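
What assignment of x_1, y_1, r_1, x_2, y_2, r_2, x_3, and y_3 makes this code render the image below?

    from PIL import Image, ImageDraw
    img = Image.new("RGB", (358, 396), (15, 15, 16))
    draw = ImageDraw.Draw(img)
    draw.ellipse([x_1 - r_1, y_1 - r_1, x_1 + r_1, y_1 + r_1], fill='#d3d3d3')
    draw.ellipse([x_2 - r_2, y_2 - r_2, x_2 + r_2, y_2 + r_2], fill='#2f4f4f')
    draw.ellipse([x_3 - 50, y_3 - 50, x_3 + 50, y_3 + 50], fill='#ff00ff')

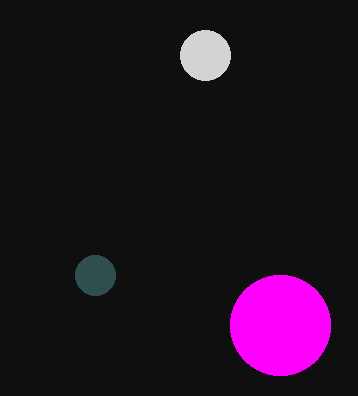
x_1 = 205, y_1 = 55, r_1 = 25, x_2 = 95, y_2 = 275, r_2 = 20, x_3 = 280, y_3 = 325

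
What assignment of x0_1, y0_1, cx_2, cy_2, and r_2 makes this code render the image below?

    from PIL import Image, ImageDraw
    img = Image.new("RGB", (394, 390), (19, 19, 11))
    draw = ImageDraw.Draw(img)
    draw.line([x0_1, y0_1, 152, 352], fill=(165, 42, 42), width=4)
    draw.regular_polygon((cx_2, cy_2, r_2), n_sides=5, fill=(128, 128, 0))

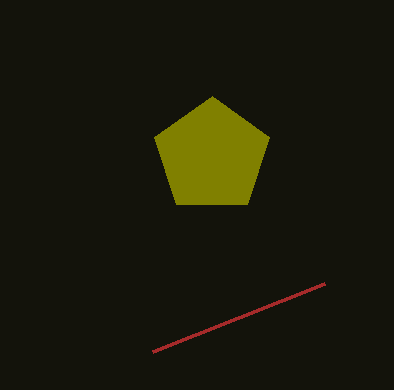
x0_1 = 324; y0_1 = 284; cx_2 = 212; cy_2 = 156; r_2 = 60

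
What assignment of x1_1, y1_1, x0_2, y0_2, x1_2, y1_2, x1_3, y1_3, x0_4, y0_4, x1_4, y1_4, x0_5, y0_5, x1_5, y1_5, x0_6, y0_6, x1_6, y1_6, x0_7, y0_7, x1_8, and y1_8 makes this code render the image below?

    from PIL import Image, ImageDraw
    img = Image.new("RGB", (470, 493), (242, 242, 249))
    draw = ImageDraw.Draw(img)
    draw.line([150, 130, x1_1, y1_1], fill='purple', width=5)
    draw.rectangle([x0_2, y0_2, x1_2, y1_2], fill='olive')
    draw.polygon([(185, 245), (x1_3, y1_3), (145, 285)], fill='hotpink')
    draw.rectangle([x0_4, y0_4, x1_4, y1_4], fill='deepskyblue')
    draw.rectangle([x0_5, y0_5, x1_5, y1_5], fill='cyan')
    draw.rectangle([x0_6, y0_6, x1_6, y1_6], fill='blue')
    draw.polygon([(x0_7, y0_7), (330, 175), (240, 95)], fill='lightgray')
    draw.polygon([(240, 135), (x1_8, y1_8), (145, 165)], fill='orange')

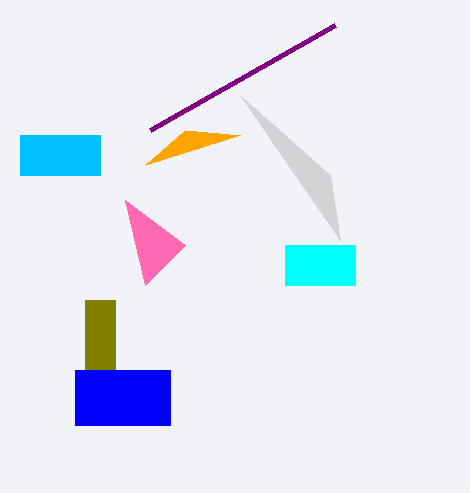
x1_1 = 335
y1_1 = 25
x0_2 = 85
y0_2 = 300
x1_2 = 115
y1_2 = 370
x1_3 = 125
y1_3 = 200
x0_4 = 20
y0_4 = 135
x1_4 = 100
y1_4 = 175
x0_5 = 285
y0_5 = 245
x1_5 = 355
y1_5 = 285
x0_6 = 75
y0_6 = 370
x1_6 = 170
y1_6 = 425
x0_7 = 340
y0_7 = 240
x1_8 = 185
y1_8 = 130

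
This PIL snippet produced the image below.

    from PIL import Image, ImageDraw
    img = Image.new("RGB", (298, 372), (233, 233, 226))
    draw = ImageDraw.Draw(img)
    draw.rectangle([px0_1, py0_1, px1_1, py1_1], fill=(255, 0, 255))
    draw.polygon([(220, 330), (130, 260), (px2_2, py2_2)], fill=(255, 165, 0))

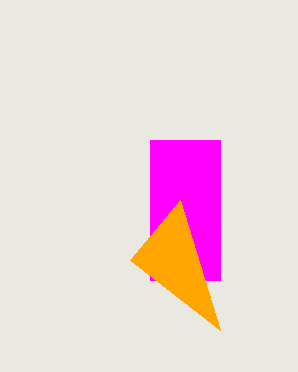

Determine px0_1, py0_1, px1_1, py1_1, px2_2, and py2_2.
px0_1 = 150, py0_1 = 140, px1_1 = 220, py1_1 = 280, px2_2 = 180, py2_2 = 200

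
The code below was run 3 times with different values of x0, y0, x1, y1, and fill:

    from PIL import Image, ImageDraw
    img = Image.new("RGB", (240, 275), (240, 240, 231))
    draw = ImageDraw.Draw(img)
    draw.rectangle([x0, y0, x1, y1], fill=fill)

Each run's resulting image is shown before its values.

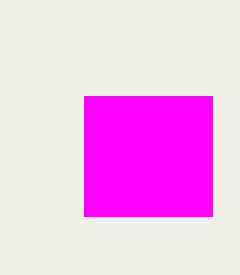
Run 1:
x0 = 84; y0 = 96; x1 = 212; y1 = 216; fill = 'magenta'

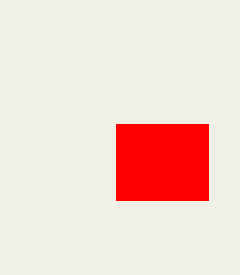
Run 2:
x0 = 116, y0 = 124, x1 = 208, y1 = 200, fill = 'red'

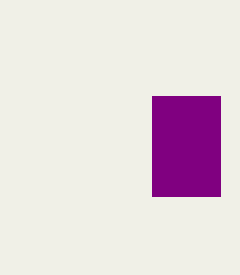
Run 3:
x0 = 152; y0 = 96; x1 = 220; y1 = 196; fill = 'purple'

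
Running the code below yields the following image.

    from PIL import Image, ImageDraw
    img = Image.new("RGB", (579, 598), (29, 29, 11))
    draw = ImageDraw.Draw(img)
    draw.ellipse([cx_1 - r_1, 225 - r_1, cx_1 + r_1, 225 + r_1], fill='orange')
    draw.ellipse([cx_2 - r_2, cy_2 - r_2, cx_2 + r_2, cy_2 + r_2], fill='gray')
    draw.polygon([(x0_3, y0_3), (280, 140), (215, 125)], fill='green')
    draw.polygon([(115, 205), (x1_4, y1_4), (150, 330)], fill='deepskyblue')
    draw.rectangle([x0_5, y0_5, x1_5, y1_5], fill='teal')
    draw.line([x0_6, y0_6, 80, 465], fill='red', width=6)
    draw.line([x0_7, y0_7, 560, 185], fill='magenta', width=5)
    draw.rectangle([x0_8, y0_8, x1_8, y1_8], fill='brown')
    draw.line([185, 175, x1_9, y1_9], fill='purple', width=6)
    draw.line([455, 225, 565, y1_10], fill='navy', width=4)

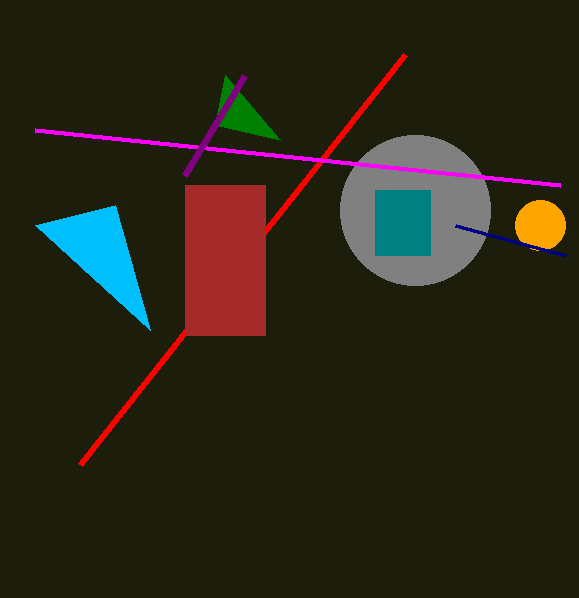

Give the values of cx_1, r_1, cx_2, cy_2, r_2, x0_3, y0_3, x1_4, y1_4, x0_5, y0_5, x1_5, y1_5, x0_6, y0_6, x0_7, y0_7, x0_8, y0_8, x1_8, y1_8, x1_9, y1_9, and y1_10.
cx_1 = 540, r_1 = 25, cx_2 = 415, cy_2 = 210, r_2 = 75, x0_3 = 225, y0_3 = 75, x1_4 = 35, y1_4 = 225, x0_5 = 375, y0_5 = 190, x1_5 = 430, y1_5 = 255, x0_6 = 405, y0_6 = 55, x0_7 = 35, y0_7 = 130, x0_8 = 185, y0_8 = 185, x1_8 = 265, y1_8 = 335, x1_9 = 245, y1_9 = 75, y1_10 = 255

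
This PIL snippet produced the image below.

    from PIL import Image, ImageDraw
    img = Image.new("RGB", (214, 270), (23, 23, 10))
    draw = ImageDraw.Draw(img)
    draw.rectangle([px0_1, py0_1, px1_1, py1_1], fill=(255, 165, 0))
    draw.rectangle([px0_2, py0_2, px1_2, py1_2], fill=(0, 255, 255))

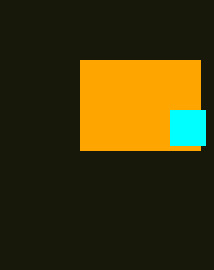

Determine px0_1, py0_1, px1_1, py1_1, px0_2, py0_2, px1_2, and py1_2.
px0_1 = 80; py0_1 = 60; px1_1 = 200; py1_1 = 150; px0_2 = 170; py0_2 = 110; px1_2 = 205; py1_2 = 145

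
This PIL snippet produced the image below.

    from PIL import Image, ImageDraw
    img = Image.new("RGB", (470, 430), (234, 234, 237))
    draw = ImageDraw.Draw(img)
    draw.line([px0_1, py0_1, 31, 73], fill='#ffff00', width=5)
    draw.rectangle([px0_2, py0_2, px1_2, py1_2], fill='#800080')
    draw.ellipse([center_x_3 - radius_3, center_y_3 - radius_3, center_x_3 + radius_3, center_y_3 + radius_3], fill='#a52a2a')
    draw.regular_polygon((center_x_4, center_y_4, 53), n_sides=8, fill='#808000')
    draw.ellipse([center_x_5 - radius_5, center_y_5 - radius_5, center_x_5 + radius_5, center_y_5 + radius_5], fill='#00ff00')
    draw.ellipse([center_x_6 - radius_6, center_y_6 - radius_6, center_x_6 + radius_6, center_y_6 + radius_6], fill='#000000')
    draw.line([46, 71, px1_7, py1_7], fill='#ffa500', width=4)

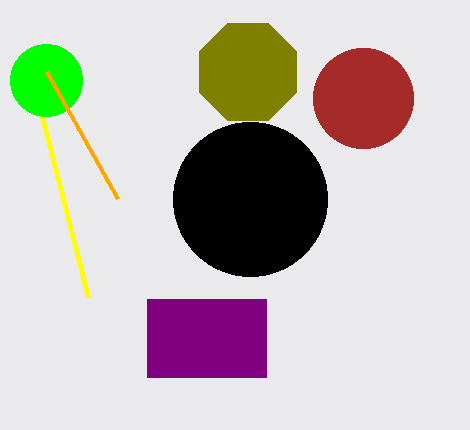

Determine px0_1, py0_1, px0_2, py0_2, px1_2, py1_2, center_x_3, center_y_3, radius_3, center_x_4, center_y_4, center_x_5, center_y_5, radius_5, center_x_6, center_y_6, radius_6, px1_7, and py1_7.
px0_1 = 88; py0_1 = 297; px0_2 = 147; py0_2 = 299; px1_2 = 266; py1_2 = 377; center_x_3 = 363; center_y_3 = 98; radius_3 = 50; center_x_4 = 248; center_y_4 = 72; center_x_5 = 46; center_y_5 = 80; radius_5 = 36; center_x_6 = 250; center_y_6 = 199; radius_6 = 77; px1_7 = 117; py1_7 = 198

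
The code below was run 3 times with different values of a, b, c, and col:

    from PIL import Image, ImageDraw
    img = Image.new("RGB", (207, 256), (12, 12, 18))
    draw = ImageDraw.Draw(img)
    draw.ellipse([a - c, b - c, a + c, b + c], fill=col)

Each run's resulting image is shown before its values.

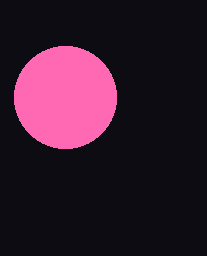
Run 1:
a = 65, b = 97, c = 51, col = 'hotpink'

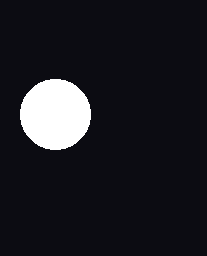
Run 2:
a = 55, b = 114, c = 35, col = 'white'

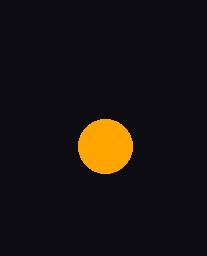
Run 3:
a = 105, b = 146, c = 27, col = 'orange'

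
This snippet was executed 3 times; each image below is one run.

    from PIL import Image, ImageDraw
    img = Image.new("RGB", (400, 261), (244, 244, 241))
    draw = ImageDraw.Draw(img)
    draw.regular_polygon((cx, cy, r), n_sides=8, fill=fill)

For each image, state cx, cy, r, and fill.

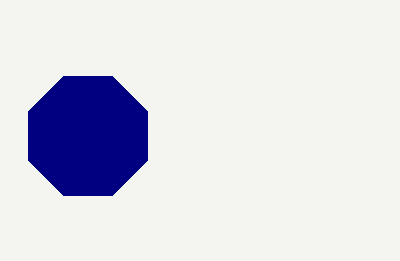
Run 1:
cx = 88; cy = 136; r = 64; fill = 'navy'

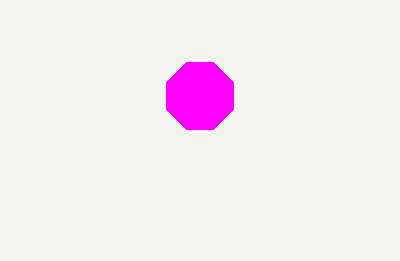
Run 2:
cx = 200
cy = 96
r = 36
fill = 'magenta'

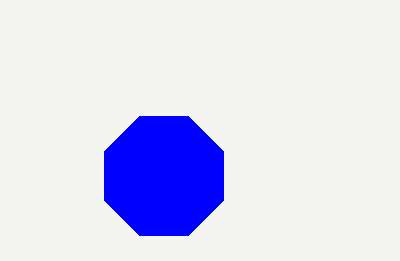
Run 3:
cx = 164, cy = 176, r = 64, fill = 'blue'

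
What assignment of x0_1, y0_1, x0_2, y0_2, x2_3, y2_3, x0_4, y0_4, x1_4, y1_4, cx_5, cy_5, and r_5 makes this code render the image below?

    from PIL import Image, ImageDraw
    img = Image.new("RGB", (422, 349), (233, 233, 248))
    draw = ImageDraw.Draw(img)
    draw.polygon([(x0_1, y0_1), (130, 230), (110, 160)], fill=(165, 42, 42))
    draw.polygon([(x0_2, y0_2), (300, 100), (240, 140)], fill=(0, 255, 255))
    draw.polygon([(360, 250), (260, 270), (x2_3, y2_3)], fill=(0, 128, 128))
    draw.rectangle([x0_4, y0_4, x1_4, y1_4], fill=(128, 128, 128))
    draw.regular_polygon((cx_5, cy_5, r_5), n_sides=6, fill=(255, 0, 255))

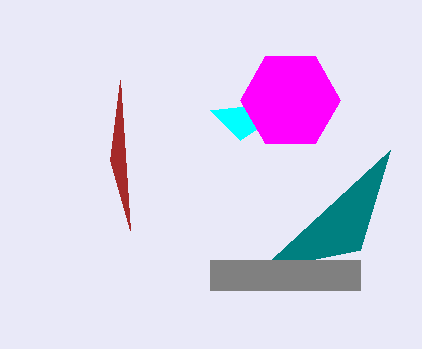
x0_1 = 120
y0_1 = 80
x0_2 = 210
y0_2 = 110
x2_3 = 390
y2_3 = 150
x0_4 = 210
y0_4 = 260
x1_4 = 360
y1_4 = 290
cx_5 = 290
cy_5 = 100
r_5 = 50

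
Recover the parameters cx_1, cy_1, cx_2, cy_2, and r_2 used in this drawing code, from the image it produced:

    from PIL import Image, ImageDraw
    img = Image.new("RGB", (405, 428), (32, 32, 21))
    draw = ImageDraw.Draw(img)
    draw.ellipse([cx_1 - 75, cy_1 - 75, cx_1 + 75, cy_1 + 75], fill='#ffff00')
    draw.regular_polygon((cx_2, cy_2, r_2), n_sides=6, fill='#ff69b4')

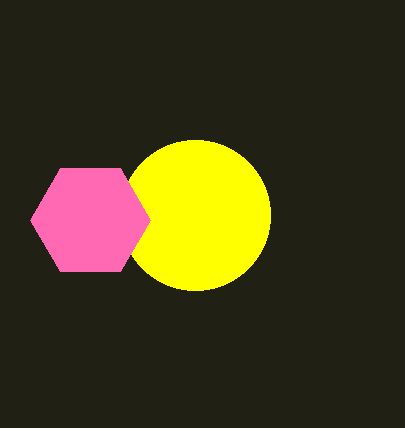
cx_1 = 195, cy_1 = 215, cx_2 = 90, cy_2 = 220, r_2 = 60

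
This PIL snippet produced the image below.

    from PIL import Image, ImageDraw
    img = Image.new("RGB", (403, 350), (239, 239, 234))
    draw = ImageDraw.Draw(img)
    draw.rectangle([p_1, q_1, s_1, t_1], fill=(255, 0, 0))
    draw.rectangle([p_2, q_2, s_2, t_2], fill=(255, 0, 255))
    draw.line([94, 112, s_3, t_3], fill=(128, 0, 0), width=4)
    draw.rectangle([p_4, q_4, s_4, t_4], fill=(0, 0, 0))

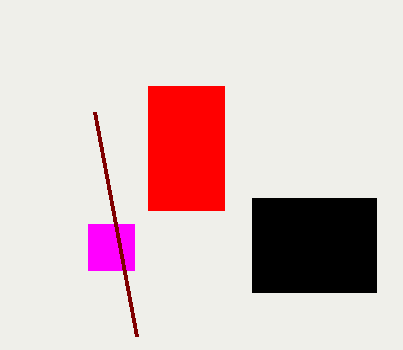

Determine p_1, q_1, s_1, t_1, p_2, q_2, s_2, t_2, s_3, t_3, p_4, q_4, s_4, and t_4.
p_1 = 148, q_1 = 86, s_1 = 224, t_1 = 210, p_2 = 88, q_2 = 224, s_2 = 134, t_2 = 270, s_3 = 136, t_3 = 336, p_4 = 252, q_4 = 198, s_4 = 376, t_4 = 292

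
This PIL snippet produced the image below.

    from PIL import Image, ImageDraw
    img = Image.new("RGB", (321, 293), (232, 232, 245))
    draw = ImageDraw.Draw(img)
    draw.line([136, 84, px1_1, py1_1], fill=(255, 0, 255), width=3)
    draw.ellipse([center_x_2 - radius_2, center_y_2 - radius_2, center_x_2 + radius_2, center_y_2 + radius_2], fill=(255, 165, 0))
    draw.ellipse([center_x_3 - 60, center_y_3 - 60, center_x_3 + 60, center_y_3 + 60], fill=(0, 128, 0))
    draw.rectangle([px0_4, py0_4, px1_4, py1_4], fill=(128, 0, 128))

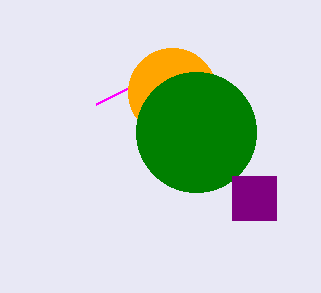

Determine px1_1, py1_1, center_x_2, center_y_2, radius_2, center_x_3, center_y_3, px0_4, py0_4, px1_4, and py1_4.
px1_1 = 96; py1_1 = 104; center_x_2 = 172; center_y_2 = 92; radius_2 = 44; center_x_3 = 196; center_y_3 = 132; px0_4 = 232; py0_4 = 176; px1_4 = 276; py1_4 = 220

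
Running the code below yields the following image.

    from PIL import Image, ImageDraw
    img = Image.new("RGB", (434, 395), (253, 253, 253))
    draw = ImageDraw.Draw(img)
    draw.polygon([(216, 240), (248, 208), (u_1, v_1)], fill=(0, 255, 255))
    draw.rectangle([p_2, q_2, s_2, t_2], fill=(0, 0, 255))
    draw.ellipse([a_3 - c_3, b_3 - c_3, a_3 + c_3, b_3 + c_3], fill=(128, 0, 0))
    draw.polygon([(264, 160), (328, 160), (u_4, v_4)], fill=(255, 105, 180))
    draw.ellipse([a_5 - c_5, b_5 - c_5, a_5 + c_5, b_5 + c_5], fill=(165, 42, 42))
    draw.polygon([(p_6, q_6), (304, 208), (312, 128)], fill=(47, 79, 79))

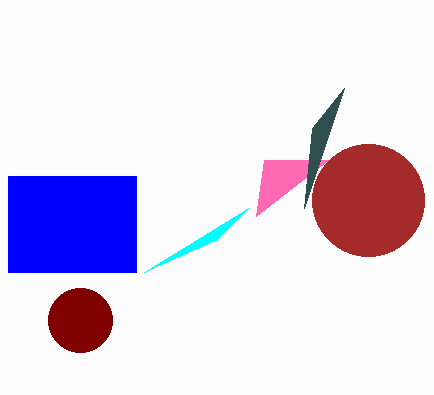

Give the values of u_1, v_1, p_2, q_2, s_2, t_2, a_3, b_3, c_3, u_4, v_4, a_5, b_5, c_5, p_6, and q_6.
u_1 = 144
v_1 = 272
p_2 = 8
q_2 = 176
s_2 = 136
t_2 = 272
a_3 = 80
b_3 = 320
c_3 = 32
u_4 = 256
v_4 = 216
a_5 = 368
b_5 = 200
c_5 = 56
p_6 = 344
q_6 = 88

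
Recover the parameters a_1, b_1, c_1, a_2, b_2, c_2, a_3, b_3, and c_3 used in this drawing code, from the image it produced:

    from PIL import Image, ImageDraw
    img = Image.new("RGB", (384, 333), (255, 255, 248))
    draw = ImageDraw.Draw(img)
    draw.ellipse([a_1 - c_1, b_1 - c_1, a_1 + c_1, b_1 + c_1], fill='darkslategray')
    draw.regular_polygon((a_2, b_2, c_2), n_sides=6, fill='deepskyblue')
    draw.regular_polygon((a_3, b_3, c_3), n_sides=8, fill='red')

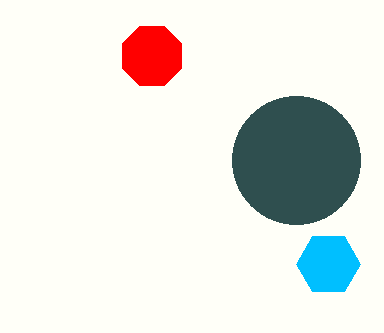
a_1 = 296
b_1 = 160
c_1 = 64
a_2 = 328
b_2 = 264
c_2 = 32
a_3 = 152
b_3 = 56
c_3 = 32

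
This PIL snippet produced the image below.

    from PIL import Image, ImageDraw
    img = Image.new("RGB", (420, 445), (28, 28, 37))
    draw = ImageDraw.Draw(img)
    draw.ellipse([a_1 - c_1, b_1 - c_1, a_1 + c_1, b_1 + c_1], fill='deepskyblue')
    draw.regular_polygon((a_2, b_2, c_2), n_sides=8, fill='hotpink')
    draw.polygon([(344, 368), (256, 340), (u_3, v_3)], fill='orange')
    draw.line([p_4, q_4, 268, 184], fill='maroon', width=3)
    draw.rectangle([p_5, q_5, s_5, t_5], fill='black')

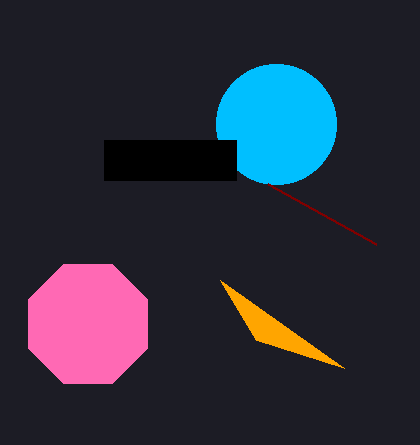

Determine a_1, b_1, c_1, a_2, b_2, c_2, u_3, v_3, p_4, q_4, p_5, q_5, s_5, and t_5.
a_1 = 276; b_1 = 124; c_1 = 60; a_2 = 88; b_2 = 324; c_2 = 64; u_3 = 220; v_3 = 280; p_4 = 376; q_4 = 244; p_5 = 104; q_5 = 140; s_5 = 236; t_5 = 180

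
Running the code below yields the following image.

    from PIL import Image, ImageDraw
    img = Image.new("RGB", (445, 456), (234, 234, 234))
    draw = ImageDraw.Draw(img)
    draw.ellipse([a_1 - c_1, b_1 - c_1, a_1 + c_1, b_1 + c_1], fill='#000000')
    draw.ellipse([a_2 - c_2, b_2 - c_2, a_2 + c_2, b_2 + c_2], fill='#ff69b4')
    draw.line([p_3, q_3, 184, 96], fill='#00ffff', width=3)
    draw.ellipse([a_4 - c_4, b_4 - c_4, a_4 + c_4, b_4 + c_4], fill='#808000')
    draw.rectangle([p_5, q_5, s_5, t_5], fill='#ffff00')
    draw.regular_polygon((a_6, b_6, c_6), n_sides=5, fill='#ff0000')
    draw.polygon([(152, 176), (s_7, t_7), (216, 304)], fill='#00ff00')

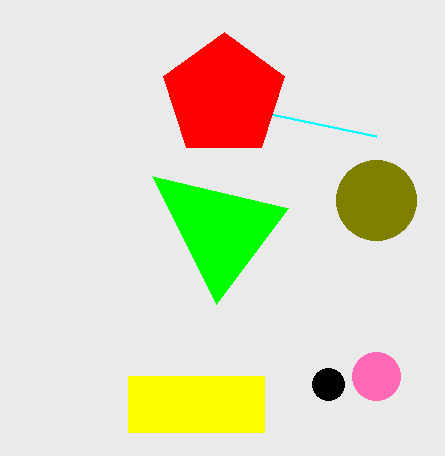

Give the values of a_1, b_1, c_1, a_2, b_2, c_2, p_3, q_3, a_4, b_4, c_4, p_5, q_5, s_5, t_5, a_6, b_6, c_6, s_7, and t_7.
a_1 = 328; b_1 = 384; c_1 = 16; a_2 = 376; b_2 = 376; c_2 = 24; p_3 = 376; q_3 = 136; a_4 = 376; b_4 = 200; c_4 = 40; p_5 = 128; q_5 = 376; s_5 = 264; t_5 = 432; a_6 = 224; b_6 = 96; c_6 = 64; s_7 = 288; t_7 = 208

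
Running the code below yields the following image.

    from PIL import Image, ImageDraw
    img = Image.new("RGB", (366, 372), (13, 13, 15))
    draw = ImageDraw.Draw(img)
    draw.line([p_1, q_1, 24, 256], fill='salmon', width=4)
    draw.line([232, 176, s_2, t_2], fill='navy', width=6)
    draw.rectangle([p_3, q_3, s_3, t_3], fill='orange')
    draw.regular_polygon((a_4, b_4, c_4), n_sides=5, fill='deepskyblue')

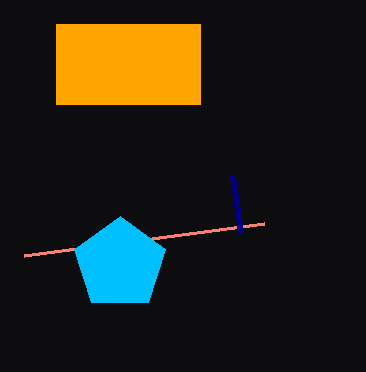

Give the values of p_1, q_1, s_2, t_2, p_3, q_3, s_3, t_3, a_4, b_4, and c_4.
p_1 = 264, q_1 = 224, s_2 = 240, t_2 = 232, p_3 = 56, q_3 = 24, s_3 = 200, t_3 = 104, a_4 = 120, b_4 = 264, c_4 = 48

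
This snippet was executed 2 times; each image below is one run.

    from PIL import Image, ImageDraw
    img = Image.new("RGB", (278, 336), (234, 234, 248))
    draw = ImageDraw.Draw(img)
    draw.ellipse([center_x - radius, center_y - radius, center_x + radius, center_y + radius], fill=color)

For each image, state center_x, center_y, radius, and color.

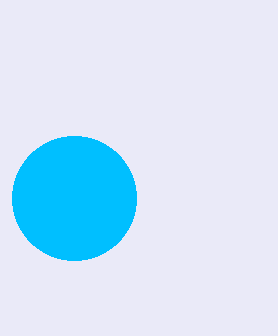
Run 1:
center_x = 74; center_y = 198; radius = 62; color = 'deepskyblue'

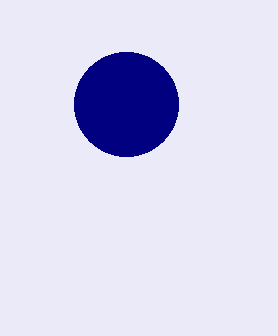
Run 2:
center_x = 126, center_y = 104, radius = 52, color = 'navy'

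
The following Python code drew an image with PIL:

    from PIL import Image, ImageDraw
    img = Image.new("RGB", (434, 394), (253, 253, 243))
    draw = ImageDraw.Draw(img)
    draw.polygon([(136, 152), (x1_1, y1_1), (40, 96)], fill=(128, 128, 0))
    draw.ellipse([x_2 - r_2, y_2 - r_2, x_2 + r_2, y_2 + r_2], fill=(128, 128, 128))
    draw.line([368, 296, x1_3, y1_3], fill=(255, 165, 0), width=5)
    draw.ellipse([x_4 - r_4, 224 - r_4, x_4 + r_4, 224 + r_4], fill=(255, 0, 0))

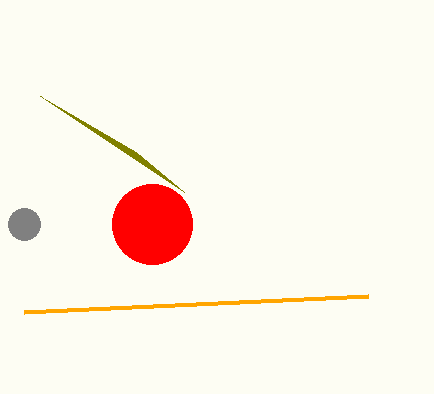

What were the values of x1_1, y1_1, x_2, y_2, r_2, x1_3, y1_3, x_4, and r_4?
x1_1 = 184
y1_1 = 192
x_2 = 24
y_2 = 224
r_2 = 16
x1_3 = 24
y1_3 = 312
x_4 = 152
r_4 = 40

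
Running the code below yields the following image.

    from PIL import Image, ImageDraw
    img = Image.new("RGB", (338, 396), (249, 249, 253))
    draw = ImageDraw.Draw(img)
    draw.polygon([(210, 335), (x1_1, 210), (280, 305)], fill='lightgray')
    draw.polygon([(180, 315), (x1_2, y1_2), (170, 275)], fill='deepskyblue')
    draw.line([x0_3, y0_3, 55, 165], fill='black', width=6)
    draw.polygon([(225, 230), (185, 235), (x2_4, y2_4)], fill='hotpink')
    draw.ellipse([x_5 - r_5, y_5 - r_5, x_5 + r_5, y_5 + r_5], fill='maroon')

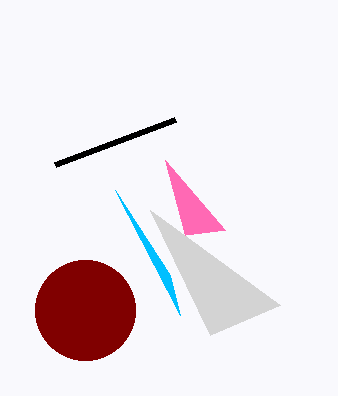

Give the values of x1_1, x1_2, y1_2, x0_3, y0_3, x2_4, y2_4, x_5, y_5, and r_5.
x1_1 = 150, x1_2 = 115, y1_2 = 190, x0_3 = 175, y0_3 = 120, x2_4 = 165, y2_4 = 160, x_5 = 85, y_5 = 310, r_5 = 50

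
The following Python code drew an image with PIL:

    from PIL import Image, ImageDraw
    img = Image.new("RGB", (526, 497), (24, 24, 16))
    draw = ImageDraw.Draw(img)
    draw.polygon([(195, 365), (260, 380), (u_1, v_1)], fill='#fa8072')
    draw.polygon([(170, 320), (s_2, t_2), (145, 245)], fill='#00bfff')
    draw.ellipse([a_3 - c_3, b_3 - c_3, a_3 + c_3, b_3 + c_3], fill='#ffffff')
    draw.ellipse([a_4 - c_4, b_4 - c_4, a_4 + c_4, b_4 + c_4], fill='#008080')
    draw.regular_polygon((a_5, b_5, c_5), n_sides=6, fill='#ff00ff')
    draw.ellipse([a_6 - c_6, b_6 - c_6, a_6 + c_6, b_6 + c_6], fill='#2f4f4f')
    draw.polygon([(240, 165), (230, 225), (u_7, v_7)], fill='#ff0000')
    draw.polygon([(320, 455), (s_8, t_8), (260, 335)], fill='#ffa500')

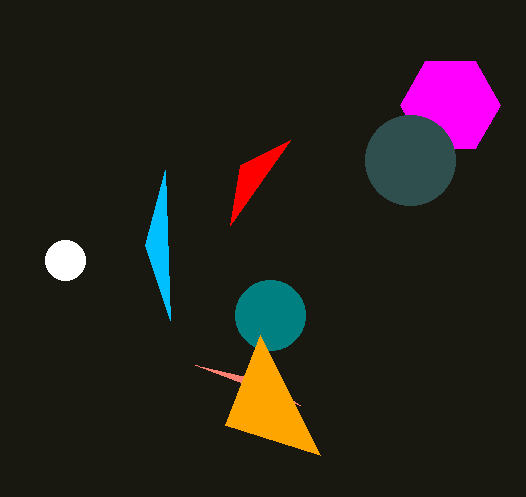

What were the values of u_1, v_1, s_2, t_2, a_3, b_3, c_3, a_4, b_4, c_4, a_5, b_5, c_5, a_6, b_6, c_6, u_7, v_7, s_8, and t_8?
u_1 = 300, v_1 = 405, s_2 = 165, t_2 = 170, a_3 = 65, b_3 = 260, c_3 = 20, a_4 = 270, b_4 = 315, c_4 = 35, a_5 = 450, b_5 = 105, c_5 = 50, a_6 = 410, b_6 = 160, c_6 = 45, u_7 = 290, v_7 = 140, s_8 = 225, t_8 = 425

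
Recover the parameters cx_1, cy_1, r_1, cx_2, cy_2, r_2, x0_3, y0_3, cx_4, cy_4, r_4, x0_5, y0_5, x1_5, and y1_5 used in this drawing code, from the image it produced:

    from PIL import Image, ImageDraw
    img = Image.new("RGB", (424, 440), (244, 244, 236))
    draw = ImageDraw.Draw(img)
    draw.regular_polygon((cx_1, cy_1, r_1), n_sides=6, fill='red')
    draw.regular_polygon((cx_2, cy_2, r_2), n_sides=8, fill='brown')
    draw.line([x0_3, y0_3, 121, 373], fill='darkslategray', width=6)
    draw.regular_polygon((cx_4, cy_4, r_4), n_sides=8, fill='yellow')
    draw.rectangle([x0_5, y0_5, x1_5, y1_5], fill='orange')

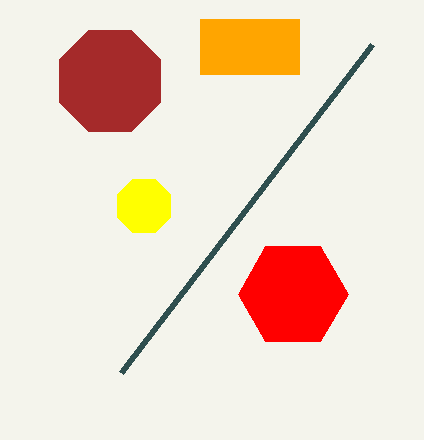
cx_1 = 293
cy_1 = 294
r_1 = 55
cx_2 = 110
cy_2 = 81
r_2 = 55
x0_3 = 372
y0_3 = 45
cx_4 = 144
cy_4 = 206
r_4 = 29
x0_5 = 200
y0_5 = 19
x1_5 = 299
y1_5 = 74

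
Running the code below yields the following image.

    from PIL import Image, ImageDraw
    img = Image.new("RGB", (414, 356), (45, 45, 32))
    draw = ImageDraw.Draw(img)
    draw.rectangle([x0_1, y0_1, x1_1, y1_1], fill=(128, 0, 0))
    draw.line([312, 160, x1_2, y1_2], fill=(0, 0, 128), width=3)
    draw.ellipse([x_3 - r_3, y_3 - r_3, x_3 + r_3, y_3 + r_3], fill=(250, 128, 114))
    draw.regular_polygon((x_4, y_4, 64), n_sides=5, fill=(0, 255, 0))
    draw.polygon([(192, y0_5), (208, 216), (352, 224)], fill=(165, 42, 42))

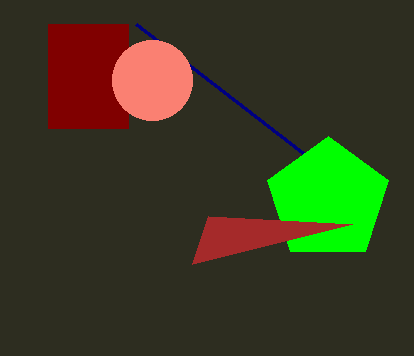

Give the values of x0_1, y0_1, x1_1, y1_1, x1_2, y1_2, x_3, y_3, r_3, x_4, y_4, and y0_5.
x0_1 = 48; y0_1 = 24; x1_1 = 128; y1_1 = 128; x1_2 = 136; y1_2 = 24; x_3 = 152; y_3 = 80; r_3 = 40; x_4 = 328; y_4 = 200; y0_5 = 264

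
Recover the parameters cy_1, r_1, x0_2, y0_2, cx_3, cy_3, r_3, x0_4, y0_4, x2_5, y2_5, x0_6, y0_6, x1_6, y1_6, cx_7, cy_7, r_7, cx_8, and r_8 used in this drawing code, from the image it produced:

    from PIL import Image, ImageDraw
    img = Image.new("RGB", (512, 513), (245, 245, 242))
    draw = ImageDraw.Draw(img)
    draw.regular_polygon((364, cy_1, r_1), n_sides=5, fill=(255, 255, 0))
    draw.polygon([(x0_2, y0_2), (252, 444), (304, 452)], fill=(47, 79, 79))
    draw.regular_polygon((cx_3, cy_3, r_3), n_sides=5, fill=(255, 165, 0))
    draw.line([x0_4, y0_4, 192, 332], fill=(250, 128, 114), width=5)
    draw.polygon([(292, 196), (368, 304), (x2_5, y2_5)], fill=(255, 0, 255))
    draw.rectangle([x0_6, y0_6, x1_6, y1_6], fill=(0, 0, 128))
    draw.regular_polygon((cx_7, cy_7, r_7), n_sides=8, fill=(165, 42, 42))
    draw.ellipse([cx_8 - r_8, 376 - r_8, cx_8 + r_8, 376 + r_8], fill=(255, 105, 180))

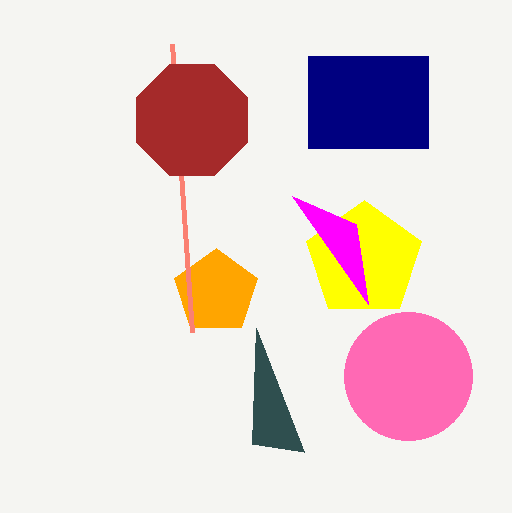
cy_1 = 260
r_1 = 60
x0_2 = 256
y0_2 = 328
cx_3 = 216
cy_3 = 292
r_3 = 44
x0_4 = 172
y0_4 = 44
x2_5 = 356
y2_5 = 224
x0_6 = 308
y0_6 = 56
x1_6 = 428
y1_6 = 148
cx_7 = 192
cy_7 = 120
r_7 = 60
cx_8 = 408
r_8 = 64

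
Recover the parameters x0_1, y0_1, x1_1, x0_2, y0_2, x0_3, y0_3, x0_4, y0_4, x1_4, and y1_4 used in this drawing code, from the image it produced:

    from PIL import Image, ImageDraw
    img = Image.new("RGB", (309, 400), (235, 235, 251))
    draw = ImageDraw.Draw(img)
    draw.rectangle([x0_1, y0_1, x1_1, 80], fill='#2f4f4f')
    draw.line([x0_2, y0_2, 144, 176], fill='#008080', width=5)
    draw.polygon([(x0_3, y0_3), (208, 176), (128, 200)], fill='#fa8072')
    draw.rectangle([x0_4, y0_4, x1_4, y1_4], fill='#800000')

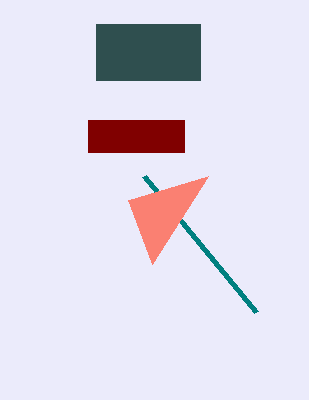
x0_1 = 96, y0_1 = 24, x1_1 = 200, x0_2 = 256, y0_2 = 312, x0_3 = 152, y0_3 = 264, x0_4 = 88, y0_4 = 120, x1_4 = 184, y1_4 = 152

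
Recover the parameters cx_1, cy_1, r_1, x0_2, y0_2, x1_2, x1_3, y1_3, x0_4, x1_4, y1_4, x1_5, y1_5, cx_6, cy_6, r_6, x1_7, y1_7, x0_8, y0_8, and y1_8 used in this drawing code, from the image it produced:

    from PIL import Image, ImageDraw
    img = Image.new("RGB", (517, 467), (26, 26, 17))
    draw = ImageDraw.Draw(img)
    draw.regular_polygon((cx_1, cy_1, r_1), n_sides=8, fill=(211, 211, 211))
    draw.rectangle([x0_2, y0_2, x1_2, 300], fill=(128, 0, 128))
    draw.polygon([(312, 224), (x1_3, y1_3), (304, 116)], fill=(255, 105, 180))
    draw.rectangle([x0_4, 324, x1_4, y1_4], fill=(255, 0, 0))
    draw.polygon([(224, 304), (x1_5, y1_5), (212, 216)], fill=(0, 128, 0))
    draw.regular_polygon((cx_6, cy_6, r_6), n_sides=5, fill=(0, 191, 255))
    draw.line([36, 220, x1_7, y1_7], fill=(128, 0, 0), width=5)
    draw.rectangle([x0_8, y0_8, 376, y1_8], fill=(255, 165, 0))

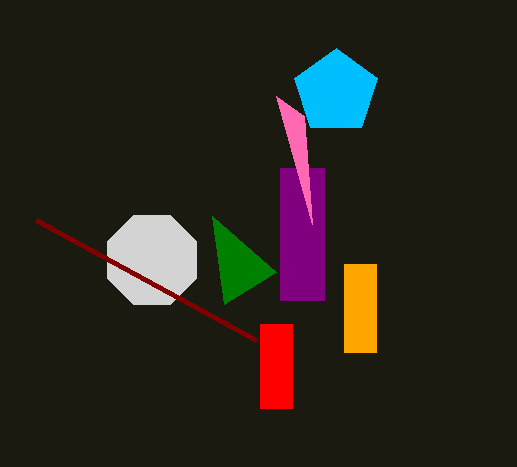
cx_1 = 152
cy_1 = 260
r_1 = 48
x0_2 = 280
y0_2 = 168
x1_2 = 324
x1_3 = 276
y1_3 = 96
x0_4 = 260
x1_4 = 292
y1_4 = 408
x1_5 = 276
y1_5 = 272
cx_6 = 336
cy_6 = 92
r_6 = 44
x1_7 = 256
y1_7 = 340
x0_8 = 344
y0_8 = 264
y1_8 = 352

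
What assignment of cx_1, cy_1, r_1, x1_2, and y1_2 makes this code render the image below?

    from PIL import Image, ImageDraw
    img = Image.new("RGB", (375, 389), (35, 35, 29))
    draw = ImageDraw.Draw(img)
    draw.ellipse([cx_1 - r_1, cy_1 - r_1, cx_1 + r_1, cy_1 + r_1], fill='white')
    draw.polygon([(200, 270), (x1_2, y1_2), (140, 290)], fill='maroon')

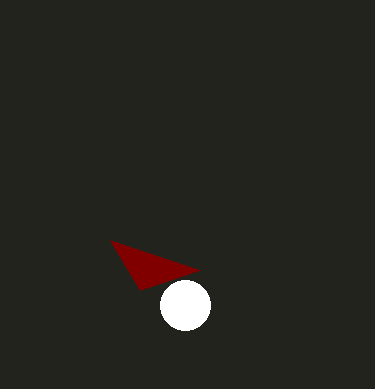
cx_1 = 185
cy_1 = 305
r_1 = 25
x1_2 = 110
y1_2 = 240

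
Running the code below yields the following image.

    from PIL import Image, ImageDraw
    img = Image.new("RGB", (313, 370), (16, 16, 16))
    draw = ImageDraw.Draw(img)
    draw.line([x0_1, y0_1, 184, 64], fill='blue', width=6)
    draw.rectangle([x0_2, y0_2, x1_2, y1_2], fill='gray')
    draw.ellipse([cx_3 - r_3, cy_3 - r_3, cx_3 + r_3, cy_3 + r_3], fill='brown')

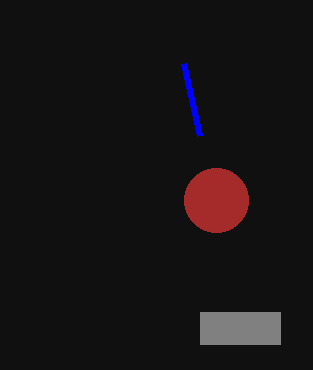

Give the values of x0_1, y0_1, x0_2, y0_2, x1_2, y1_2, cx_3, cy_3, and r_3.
x0_1 = 200; y0_1 = 136; x0_2 = 200; y0_2 = 312; x1_2 = 280; y1_2 = 344; cx_3 = 216; cy_3 = 200; r_3 = 32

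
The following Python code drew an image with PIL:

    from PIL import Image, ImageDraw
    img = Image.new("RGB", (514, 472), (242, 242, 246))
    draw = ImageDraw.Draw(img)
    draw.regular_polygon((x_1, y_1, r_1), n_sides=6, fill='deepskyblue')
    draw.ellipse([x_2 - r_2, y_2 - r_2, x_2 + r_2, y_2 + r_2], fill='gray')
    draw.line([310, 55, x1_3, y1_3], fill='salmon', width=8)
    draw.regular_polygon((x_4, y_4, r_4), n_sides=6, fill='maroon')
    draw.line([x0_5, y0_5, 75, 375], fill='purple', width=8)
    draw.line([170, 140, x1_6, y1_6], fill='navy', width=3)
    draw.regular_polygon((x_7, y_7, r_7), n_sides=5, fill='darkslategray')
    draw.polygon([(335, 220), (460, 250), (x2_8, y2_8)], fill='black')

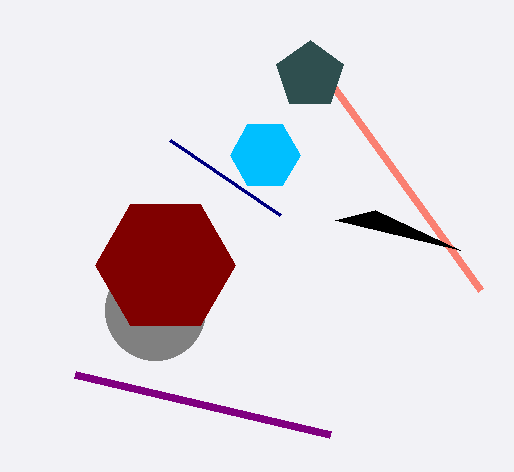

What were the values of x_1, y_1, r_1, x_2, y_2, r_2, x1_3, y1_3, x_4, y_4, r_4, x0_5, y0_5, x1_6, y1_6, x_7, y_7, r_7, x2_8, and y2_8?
x_1 = 265
y_1 = 155
r_1 = 35
x_2 = 155
y_2 = 310
r_2 = 50
x1_3 = 480
y1_3 = 290
x_4 = 165
y_4 = 265
r_4 = 70
x0_5 = 330
y0_5 = 435
x1_6 = 280
y1_6 = 215
x_7 = 310
y_7 = 75
r_7 = 35
x2_8 = 375
y2_8 = 210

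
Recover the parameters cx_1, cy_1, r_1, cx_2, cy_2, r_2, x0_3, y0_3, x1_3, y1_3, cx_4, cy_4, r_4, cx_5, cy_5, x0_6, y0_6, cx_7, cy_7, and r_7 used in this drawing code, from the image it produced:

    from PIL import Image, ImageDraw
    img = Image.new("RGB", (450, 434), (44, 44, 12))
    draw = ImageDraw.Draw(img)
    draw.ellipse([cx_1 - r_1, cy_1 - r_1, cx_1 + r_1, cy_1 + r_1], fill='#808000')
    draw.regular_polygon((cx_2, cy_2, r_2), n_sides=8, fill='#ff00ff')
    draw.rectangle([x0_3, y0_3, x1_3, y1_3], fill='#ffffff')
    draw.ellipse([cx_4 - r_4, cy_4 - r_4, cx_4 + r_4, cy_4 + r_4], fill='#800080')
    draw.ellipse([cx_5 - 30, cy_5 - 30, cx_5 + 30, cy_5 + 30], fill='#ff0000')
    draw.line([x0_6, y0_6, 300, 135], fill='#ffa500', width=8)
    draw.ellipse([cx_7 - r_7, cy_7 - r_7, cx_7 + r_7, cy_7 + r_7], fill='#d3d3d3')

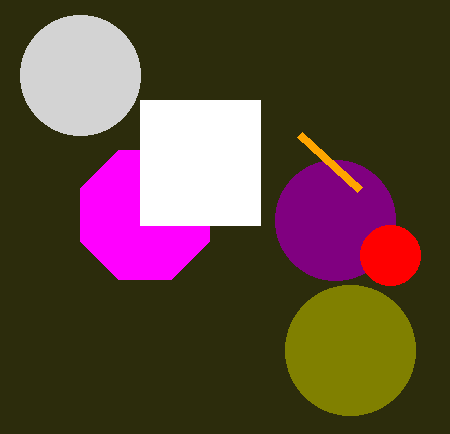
cx_1 = 350
cy_1 = 350
r_1 = 65
cx_2 = 145
cy_2 = 215
r_2 = 70
x0_3 = 140
y0_3 = 100
x1_3 = 260
y1_3 = 225
cx_4 = 335
cy_4 = 220
r_4 = 60
cx_5 = 390
cy_5 = 255
x0_6 = 360
y0_6 = 190
cx_7 = 80
cy_7 = 75
r_7 = 60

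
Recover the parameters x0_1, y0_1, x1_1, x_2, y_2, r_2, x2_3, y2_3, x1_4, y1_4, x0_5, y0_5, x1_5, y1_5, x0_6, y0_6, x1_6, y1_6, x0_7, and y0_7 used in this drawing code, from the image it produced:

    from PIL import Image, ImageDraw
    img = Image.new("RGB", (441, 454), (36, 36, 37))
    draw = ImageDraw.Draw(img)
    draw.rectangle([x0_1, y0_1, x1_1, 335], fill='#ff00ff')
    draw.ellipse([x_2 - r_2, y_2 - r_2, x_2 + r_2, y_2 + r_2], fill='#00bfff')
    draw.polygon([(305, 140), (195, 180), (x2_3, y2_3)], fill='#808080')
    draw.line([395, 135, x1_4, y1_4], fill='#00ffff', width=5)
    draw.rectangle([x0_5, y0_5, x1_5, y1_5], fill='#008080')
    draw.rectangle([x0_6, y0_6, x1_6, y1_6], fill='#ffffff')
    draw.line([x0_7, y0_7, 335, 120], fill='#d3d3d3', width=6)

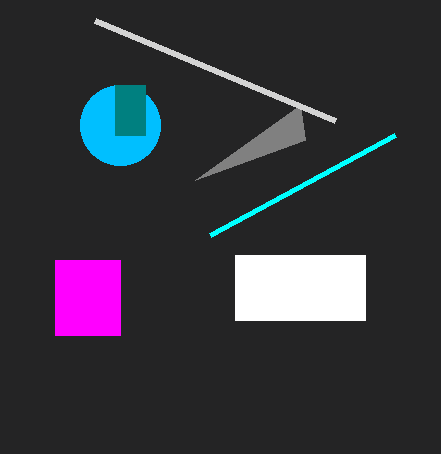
x0_1 = 55
y0_1 = 260
x1_1 = 120
x_2 = 120
y_2 = 125
r_2 = 40
x2_3 = 300
y2_3 = 105
x1_4 = 210
y1_4 = 235
x0_5 = 115
y0_5 = 85
x1_5 = 145
y1_5 = 135
x0_6 = 235
y0_6 = 255
x1_6 = 365
y1_6 = 320
x0_7 = 95
y0_7 = 20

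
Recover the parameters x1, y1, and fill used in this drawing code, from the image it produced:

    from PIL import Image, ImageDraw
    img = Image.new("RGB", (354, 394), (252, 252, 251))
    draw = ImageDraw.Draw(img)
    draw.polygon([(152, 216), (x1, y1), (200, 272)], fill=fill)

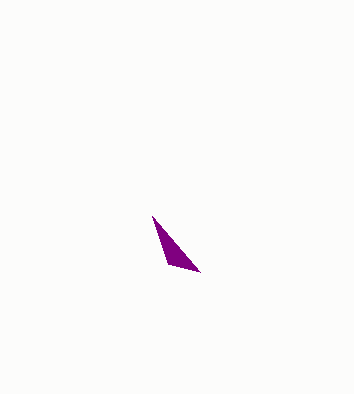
x1 = 168, y1 = 264, fill = 'purple'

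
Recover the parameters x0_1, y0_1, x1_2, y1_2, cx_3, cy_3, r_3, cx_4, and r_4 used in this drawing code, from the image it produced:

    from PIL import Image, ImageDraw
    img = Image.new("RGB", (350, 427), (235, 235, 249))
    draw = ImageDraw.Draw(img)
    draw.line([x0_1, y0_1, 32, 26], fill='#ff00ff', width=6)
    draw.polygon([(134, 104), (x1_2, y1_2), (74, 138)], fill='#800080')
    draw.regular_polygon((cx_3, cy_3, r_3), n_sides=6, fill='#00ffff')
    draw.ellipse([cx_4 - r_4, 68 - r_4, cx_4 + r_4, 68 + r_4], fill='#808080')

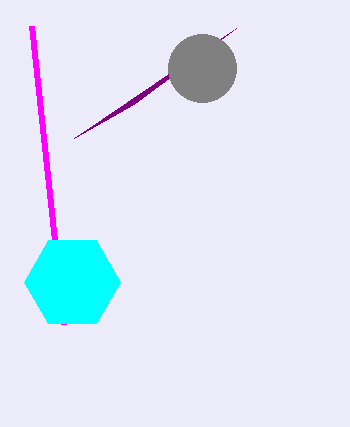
x0_1 = 64; y0_1 = 324; x1_2 = 236; y1_2 = 28; cx_3 = 72; cy_3 = 282; r_3 = 48; cx_4 = 202; r_4 = 34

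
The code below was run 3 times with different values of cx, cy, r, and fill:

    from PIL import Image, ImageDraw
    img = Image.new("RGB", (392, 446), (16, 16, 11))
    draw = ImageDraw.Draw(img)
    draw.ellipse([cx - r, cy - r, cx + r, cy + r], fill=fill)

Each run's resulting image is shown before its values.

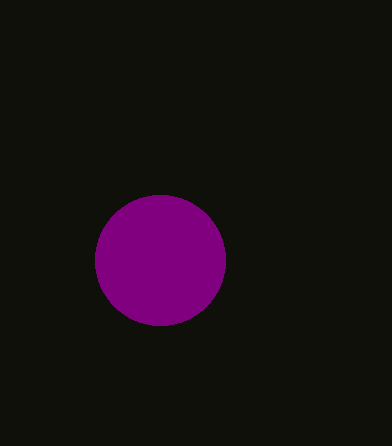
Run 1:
cx = 160, cy = 260, r = 65, fill = 'purple'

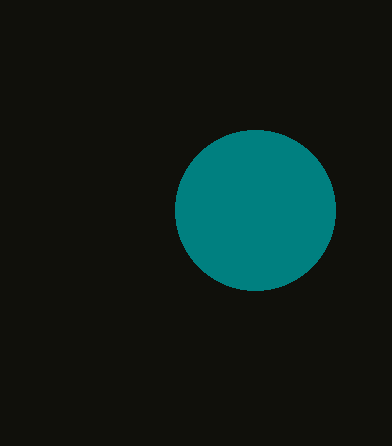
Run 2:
cx = 255
cy = 210
r = 80
fill = 'teal'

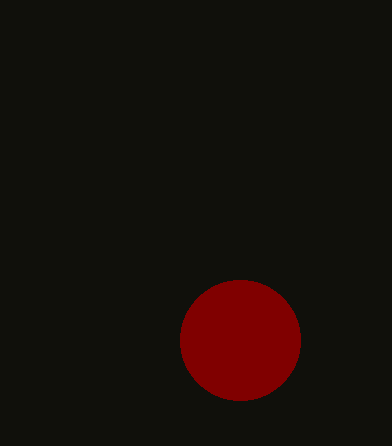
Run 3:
cx = 240, cy = 340, r = 60, fill = 'maroon'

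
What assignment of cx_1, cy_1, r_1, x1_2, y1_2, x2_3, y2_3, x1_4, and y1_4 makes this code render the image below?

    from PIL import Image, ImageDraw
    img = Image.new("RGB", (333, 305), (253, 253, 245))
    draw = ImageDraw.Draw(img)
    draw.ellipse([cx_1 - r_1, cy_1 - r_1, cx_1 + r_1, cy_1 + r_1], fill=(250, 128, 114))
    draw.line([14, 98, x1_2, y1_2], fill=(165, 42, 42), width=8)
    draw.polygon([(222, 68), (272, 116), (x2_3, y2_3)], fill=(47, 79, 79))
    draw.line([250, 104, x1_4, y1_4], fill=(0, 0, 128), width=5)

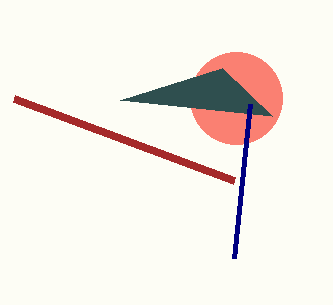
cx_1 = 236; cy_1 = 98; r_1 = 46; x1_2 = 234; y1_2 = 180; x2_3 = 120; y2_3 = 100; x1_4 = 234; y1_4 = 258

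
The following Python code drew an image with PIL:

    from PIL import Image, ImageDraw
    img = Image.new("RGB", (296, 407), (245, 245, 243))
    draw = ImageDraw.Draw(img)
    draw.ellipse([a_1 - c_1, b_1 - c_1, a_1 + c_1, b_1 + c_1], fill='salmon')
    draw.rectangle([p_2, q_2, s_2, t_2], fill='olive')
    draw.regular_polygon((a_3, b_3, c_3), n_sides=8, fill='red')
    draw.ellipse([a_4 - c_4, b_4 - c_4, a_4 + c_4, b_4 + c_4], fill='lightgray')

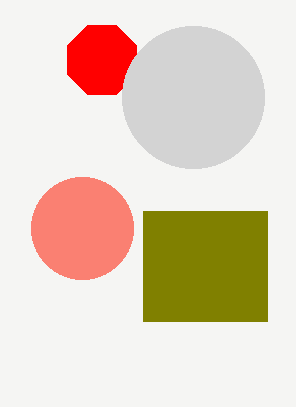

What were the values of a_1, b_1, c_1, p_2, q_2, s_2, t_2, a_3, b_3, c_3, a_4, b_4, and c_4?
a_1 = 82, b_1 = 228, c_1 = 51, p_2 = 143, q_2 = 211, s_2 = 267, t_2 = 321, a_3 = 102, b_3 = 60, c_3 = 37, a_4 = 193, b_4 = 97, c_4 = 71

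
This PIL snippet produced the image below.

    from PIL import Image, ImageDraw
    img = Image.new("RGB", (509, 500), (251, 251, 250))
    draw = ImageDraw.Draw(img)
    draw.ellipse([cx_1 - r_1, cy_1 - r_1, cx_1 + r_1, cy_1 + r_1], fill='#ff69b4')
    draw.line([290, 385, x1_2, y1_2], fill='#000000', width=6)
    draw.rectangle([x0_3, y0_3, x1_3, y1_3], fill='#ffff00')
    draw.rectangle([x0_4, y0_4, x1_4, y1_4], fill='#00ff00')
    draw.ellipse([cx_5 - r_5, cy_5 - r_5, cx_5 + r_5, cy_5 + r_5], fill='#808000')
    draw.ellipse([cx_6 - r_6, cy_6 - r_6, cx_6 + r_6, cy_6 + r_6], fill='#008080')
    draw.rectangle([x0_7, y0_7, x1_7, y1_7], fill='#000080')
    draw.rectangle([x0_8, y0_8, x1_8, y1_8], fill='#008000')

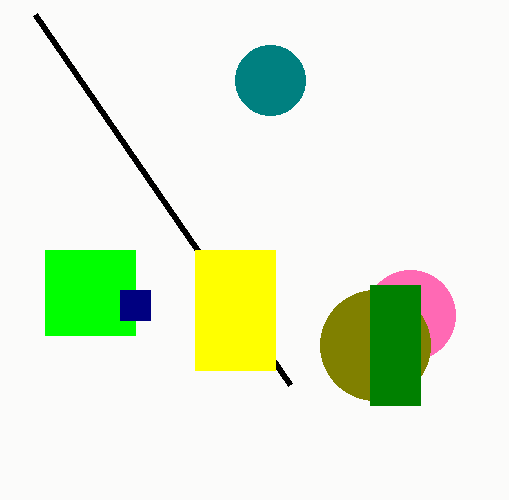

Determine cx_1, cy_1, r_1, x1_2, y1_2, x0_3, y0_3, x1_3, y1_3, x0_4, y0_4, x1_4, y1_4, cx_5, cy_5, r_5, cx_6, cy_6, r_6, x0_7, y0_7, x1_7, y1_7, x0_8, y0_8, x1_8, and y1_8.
cx_1 = 410; cy_1 = 315; r_1 = 45; x1_2 = 35; y1_2 = 15; x0_3 = 195; y0_3 = 250; x1_3 = 275; y1_3 = 370; x0_4 = 45; y0_4 = 250; x1_4 = 135; y1_4 = 335; cx_5 = 375; cy_5 = 345; r_5 = 55; cx_6 = 270; cy_6 = 80; r_6 = 35; x0_7 = 120; y0_7 = 290; x1_7 = 150; y1_7 = 320; x0_8 = 370; y0_8 = 285; x1_8 = 420; y1_8 = 405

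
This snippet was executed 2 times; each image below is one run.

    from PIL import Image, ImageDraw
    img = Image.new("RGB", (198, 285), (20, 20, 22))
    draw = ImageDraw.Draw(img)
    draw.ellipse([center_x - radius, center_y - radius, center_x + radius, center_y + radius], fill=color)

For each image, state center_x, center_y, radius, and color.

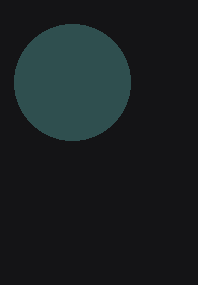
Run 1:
center_x = 72
center_y = 82
radius = 58
color = 'darkslategray'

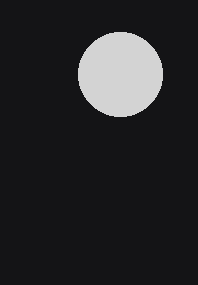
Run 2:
center_x = 120, center_y = 74, radius = 42, color = 'lightgray'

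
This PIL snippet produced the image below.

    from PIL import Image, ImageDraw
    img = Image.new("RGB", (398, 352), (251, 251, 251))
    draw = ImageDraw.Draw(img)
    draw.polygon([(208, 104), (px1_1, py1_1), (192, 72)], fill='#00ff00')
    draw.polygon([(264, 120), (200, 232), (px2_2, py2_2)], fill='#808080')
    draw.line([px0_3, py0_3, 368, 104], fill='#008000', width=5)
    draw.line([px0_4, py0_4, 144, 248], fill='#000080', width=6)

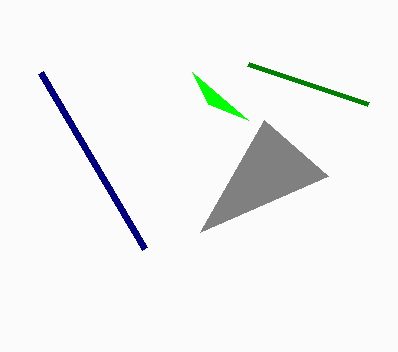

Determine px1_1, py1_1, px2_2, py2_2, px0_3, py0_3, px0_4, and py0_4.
px1_1 = 248
py1_1 = 120
px2_2 = 328
py2_2 = 176
px0_3 = 248
py0_3 = 64
px0_4 = 40
py0_4 = 72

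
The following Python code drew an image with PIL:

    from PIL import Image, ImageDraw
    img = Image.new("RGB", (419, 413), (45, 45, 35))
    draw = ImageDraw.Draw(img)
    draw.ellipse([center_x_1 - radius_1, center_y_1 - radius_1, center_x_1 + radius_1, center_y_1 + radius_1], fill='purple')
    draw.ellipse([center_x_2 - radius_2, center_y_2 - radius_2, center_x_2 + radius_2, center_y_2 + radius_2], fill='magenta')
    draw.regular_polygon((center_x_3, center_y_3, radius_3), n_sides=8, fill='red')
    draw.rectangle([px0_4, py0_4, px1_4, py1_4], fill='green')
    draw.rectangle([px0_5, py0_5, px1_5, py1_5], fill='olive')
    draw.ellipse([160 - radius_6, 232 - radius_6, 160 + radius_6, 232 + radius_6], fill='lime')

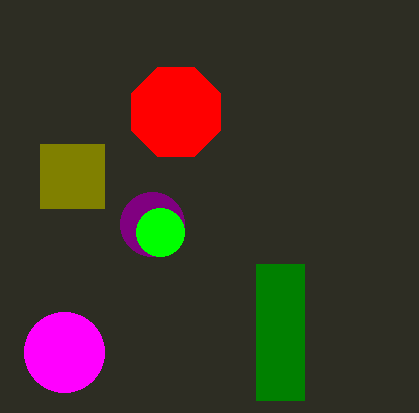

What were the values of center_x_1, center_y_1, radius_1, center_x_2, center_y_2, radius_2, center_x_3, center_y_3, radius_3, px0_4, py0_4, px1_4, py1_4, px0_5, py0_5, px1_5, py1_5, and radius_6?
center_x_1 = 152
center_y_1 = 224
radius_1 = 32
center_x_2 = 64
center_y_2 = 352
radius_2 = 40
center_x_3 = 176
center_y_3 = 112
radius_3 = 48
px0_4 = 256
py0_4 = 264
px1_4 = 304
py1_4 = 400
px0_5 = 40
py0_5 = 144
px1_5 = 104
py1_5 = 208
radius_6 = 24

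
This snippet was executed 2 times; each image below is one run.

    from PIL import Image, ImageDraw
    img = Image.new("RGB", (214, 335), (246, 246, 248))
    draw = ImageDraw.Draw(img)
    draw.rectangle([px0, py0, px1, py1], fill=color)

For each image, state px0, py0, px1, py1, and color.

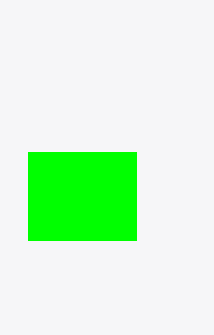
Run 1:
px0 = 28; py0 = 152; px1 = 136; py1 = 240; color = 'lime'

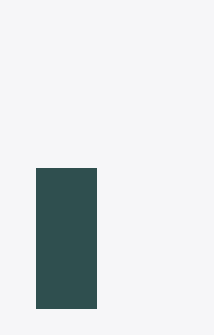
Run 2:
px0 = 36; py0 = 168; px1 = 96; py1 = 308; color = 'darkslategray'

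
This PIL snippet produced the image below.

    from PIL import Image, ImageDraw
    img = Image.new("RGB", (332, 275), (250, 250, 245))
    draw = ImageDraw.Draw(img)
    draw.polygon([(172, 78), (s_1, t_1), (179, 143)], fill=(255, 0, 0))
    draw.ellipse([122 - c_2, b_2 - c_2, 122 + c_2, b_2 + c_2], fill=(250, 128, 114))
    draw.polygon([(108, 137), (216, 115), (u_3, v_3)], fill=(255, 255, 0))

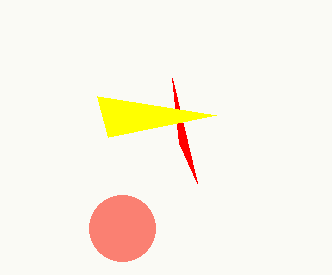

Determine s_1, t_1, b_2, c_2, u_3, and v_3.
s_1 = 197
t_1 = 183
b_2 = 228
c_2 = 33
u_3 = 97
v_3 = 96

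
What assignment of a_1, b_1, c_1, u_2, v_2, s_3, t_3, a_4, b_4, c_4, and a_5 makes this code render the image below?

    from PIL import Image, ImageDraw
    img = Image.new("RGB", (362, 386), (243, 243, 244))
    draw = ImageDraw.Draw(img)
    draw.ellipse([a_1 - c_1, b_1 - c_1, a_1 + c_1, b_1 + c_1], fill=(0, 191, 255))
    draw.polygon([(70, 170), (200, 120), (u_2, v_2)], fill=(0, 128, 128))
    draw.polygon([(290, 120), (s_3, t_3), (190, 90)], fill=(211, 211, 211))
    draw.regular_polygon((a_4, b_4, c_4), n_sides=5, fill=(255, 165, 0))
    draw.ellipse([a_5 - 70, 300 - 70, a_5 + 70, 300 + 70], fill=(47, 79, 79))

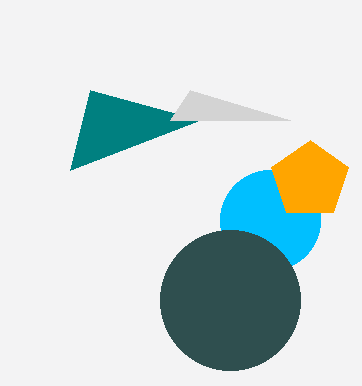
a_1 = 270, b_1 = 220, c_1 = 50, u_2 = 90, v_2 = 90, s_3 = 170, t_3 = 120, a_4 = 310, b_4 = 180, c_4 = 40, a_5 = 230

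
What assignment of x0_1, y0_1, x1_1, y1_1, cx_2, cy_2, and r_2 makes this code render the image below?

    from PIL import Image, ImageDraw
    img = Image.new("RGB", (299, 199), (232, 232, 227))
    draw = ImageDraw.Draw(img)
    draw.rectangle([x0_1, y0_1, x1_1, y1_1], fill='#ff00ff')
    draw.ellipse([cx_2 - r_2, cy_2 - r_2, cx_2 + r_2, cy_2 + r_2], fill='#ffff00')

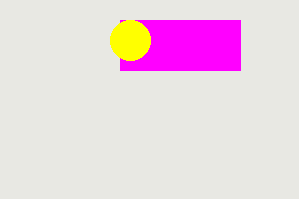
x0_1 = 120; y0_1 = 20; x1_1 = 240; y1_1 = 70; cx_2 = 130; cy_2 = 40; r_2 = 20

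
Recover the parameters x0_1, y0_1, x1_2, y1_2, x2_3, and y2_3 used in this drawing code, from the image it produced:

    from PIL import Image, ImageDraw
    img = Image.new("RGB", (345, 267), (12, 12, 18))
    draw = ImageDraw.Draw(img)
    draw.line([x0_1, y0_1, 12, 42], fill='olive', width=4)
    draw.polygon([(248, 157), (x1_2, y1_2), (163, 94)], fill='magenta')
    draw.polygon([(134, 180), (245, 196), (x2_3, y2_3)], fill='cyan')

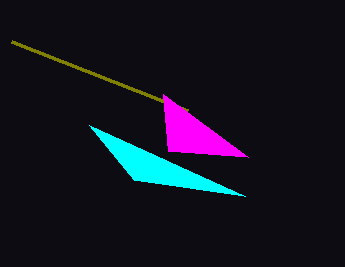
x0_1 = 188, y0_1 = 111, x1_2 = 168, y1_2 = 151, x2_3 = 89, y2_3 = 125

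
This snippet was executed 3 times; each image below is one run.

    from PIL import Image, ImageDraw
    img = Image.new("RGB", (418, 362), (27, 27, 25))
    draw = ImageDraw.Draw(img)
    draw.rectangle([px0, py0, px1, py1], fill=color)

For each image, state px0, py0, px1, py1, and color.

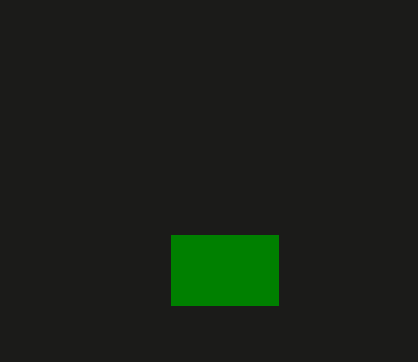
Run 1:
px0 = 171; py0 = 235; px1 = 278; py1 = 305; color = 'green'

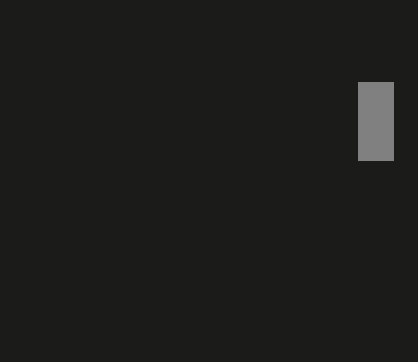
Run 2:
px0 = 358, py0 = 82, px1 = 393, py1 = 160, color = 'gray'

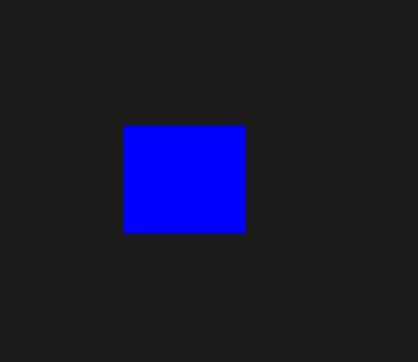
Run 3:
px0 = 123, py0 = 126, px1 = 244, py1 = 233, color = 'blue'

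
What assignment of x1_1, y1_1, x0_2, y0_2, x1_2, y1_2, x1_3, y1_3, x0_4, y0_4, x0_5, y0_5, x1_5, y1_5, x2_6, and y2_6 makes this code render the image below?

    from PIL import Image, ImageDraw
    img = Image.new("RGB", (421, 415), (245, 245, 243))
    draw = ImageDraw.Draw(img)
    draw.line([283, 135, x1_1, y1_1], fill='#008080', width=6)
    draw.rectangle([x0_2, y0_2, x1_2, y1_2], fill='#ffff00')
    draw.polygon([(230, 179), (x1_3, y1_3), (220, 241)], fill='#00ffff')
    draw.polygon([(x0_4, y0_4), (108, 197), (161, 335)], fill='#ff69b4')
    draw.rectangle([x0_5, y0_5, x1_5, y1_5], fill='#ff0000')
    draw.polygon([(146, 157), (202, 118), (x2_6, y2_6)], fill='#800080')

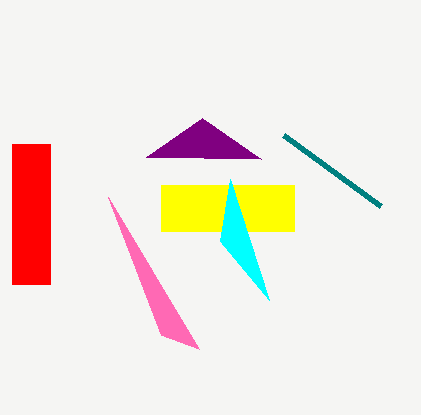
x1_1 = 380
y1_1 = 206
x0_2 = 161
y0_2 = 185
x1_2 = 294
y1_2 = 231
x1_3 = 269
y1_3 = 300
x0_4 = 199
y0_4 = 349
x0_5 = 12
y0_5 = 144
x1_5 = 50
y1_5 = 284
x2_6 = 261
y2_6 = 159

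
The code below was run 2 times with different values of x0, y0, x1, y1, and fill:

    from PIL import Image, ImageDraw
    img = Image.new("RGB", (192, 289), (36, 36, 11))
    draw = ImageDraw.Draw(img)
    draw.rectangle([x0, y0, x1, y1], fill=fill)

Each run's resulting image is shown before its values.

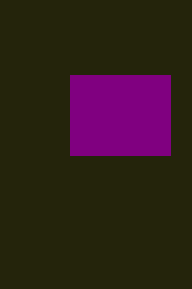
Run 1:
x0 = 70; y0 = 75; x1 = 170; y1 = 155; fill = 'purple'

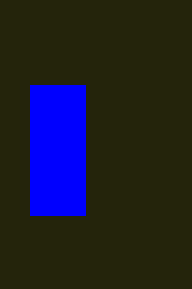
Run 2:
x0 = 30; y0 = 85; x1 = 85; y1 = 215; fill = 'blue'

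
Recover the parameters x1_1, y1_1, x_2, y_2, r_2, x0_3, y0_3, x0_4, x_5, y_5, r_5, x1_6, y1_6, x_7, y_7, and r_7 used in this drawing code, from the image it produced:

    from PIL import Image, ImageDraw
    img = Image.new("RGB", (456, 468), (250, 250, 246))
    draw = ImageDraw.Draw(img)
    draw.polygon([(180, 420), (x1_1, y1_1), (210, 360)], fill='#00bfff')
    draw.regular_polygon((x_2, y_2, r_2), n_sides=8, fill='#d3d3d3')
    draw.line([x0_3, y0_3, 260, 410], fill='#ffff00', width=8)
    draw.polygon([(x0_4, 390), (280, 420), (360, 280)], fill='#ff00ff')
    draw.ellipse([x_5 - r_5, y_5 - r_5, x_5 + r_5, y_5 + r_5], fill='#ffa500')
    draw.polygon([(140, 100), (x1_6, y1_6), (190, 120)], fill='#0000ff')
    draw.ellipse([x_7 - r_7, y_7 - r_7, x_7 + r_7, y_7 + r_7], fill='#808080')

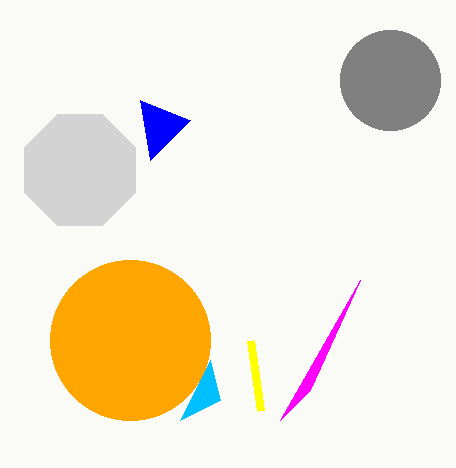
x1_1 = 220; y1_1 = 400; x_2 = 80; y_2 = 170; r_2 = 60; x0_3 = 250; y0_3 = 340; x0_4 = 310; x_5 = 130; y_5 = 340; r_5 = 80; x1_6 = 150; y1_6 = 160; x_7 = 390; y_7 = 80; r_7 = 50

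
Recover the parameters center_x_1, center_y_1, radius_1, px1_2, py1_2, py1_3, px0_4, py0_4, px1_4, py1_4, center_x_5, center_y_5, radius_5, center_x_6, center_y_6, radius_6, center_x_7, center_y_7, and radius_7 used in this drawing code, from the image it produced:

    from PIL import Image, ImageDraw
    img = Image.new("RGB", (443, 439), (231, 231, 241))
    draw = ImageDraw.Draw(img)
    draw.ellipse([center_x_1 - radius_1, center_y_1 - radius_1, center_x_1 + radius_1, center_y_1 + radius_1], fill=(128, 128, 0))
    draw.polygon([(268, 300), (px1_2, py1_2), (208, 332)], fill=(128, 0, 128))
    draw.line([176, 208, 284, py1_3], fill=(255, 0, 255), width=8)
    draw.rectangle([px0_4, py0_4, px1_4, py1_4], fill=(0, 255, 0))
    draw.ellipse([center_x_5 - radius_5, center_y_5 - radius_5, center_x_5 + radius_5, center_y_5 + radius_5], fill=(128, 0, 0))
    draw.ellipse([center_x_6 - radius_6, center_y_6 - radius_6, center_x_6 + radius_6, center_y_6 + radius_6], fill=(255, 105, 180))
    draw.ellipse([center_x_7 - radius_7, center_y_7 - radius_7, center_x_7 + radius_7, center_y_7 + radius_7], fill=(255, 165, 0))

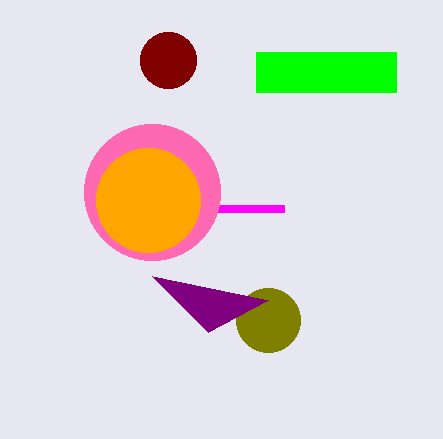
center_x_1 = 268
center_y_1 = 320
radius_1 = 32
px1_2 = 152
py1_2 = 276
py1_3 = 208
px0_4 = 256
py0_4 = 52
px1_4 = 396
py1_4 = 92
center_x_5 = 168
center_y_5 = 60
radius_5 = 28
center_x_6 = 152
center_y_6 = 192
radius_6 = 68
center_x_7 = 148
center_y_7 = 200
radius_7 = 52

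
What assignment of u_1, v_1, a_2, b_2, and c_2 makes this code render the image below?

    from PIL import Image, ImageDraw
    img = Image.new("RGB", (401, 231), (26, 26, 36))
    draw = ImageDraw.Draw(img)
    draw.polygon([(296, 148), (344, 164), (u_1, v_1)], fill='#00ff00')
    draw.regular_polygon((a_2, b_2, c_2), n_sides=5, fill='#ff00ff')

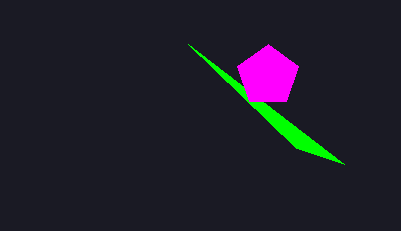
u_1 = 188, v_1 = 44, a_2 = 268, b_2 = 76, c_2 = 32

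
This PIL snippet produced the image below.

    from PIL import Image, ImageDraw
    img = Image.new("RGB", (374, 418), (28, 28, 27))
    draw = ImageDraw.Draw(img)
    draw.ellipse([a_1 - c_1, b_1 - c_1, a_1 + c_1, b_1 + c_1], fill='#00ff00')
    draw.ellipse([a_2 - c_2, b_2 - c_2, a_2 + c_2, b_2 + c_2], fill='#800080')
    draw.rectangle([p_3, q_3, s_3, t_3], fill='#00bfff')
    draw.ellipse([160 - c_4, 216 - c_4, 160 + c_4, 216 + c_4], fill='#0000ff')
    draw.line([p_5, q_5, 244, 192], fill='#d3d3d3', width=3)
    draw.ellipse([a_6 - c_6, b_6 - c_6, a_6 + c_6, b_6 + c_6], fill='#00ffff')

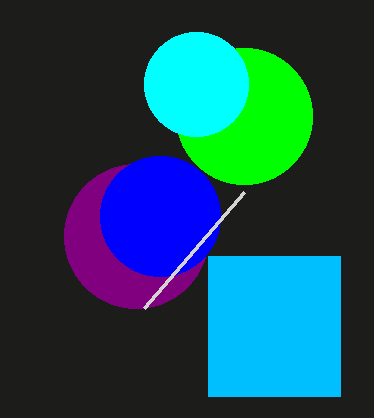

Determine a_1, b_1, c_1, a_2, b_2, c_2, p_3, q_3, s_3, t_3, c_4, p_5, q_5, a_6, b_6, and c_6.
a_1 = 244; b_1 = 116; c_1 = 68; a_2 = 136; b_2 = 236; c_2 = 72; p_3 = 208; q_3 = 256; s_3 = 340; t_3 = 396; c_4 = 60; p_5 = 144; q_5 = 308; a_6 = 196; b_6 = 84; c_6 = 52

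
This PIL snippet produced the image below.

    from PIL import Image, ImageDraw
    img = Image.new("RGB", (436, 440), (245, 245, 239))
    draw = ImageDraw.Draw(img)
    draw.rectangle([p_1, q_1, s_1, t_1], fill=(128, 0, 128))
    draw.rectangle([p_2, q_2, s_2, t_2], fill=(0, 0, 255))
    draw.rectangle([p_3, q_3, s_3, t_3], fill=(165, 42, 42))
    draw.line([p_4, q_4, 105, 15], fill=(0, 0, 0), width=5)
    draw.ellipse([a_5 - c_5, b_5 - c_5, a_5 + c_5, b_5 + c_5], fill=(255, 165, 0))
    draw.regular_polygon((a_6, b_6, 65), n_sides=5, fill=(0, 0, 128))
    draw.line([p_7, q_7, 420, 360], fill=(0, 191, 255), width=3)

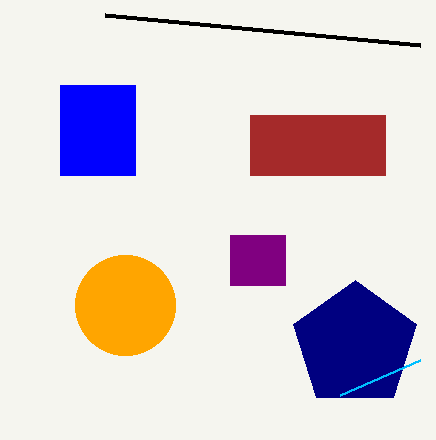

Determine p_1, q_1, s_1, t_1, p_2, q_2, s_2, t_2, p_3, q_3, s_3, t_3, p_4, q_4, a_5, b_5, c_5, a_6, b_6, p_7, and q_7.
p_1 = 230
q_1 = 235
s_1 = 285
t_1 = 285
p_2 = 60
q_2 = 85
s_2 = 135
t_2 = 175
p_3 = 250
q_3 = 115
s_3 = 385
t_3 = 175
p_4 = 420
q_4 = 45
a_5 = 125
b_5 = 305
c_5 = 50
a_6 = 355
b_6 = 345
p_7 = 340
q_7 = 395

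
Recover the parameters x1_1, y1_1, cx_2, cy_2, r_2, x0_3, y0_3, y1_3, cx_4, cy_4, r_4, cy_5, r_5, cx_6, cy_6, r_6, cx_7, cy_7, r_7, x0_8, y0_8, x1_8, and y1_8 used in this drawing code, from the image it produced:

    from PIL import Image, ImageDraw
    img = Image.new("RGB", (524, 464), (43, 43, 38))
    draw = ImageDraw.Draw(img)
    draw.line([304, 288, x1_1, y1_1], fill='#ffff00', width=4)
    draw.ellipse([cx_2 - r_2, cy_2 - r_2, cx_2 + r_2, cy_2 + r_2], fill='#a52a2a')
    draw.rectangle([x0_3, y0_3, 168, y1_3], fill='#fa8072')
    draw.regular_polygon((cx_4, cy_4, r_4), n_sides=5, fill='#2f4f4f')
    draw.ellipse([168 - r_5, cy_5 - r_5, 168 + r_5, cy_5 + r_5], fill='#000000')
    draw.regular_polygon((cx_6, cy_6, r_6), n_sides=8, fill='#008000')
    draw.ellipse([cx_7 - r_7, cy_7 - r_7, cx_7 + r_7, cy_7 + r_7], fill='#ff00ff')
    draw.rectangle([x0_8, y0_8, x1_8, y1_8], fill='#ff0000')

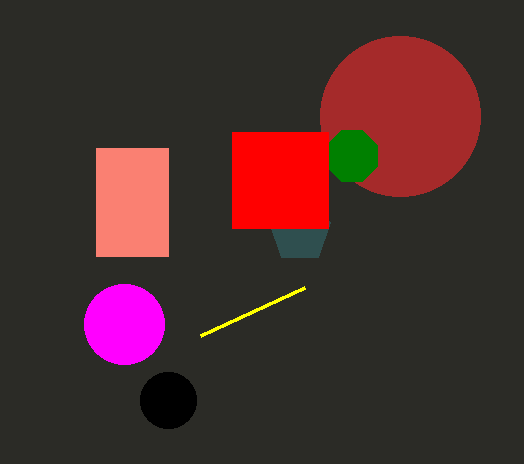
x1_1 = 200; y1_1 = 336; cx_2 = 400; cy_2 = 116; r_2 = 80; x0_3 = 96; y0_3 = 148; y1_3 = 256; cx_4 = 300; cy_4 = 232; r_4 = 32; cy_5 = 400; r_5 = 28; cx_6 = 352; cy_6 = 156; r_6 = 28; cx_7 = 124; cy_7 = 324; r_7 = 40; x0_8 = 232; y0_8 = 132; x1_8 = 328; y1_8 = 228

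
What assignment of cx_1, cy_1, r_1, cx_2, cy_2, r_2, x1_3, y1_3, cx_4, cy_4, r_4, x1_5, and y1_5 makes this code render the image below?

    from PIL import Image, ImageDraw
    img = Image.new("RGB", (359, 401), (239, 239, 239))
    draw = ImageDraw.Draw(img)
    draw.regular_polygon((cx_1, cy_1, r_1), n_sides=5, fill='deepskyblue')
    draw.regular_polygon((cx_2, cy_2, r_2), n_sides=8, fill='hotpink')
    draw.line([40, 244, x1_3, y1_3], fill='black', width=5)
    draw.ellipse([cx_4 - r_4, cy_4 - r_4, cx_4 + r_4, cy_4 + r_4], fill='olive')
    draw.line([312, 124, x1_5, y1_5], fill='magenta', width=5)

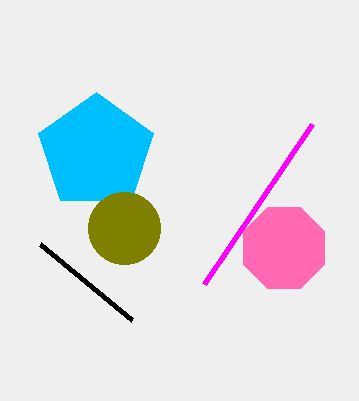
cx_1 = 96
cy_1 = 152
r_1 = 60
cx_2 = 284
cy_2 = 248
r_2 = 44
x1_3 = 132
y1_3 = 320
cx_4 = 124
cy_4 = 228
r_4 = 36
x1_5 = 204
y1_5 = 284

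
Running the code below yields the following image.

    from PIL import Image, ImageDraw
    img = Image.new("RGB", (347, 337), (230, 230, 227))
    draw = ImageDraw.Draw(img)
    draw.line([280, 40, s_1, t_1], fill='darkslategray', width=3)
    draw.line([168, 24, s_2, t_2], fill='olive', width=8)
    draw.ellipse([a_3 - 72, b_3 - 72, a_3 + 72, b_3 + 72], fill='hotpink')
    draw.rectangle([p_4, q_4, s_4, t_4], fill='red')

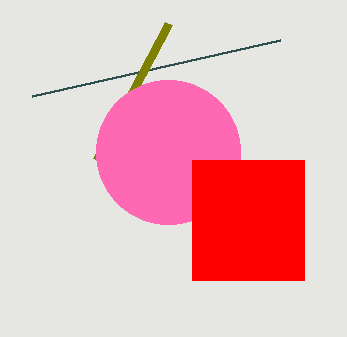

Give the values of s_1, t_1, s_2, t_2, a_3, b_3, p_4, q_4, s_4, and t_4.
s_1 = 32
t_1 = 96
s_2 = 96
t_2 = 160
a_3 = 168
b_3 = 152
p_4 = 192
q_4 = 160
s_4 = 304
t_4 = 280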